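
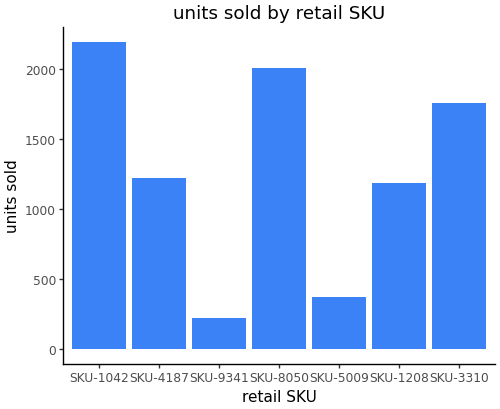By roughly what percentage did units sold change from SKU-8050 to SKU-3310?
≈ -10%

SKU-8050 ≈ 2000, SKU-3310 ≈ 1800; (1800 − 2000) / 2000 ≈ -10%.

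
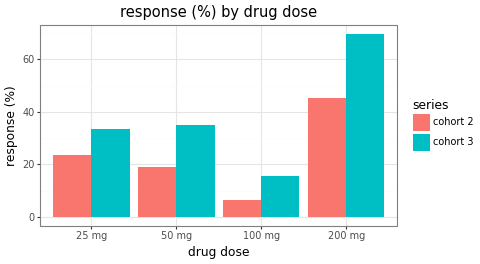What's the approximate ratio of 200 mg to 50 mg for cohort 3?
200 mg ≈ 70, 50 mg ≈ 40; 70/40 ≈ 1.75.

≈ 1.75×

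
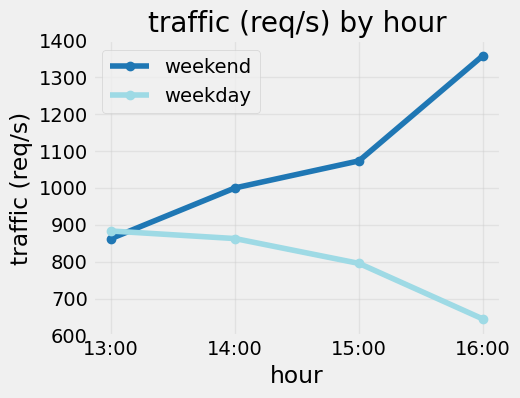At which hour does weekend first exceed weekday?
13:00: weekend ≈ 900 vs weekday ≈ 900 (not yet); 14:00: weekend ≈ 1000 vs weekday ≈ 900 (first crossover).

14:00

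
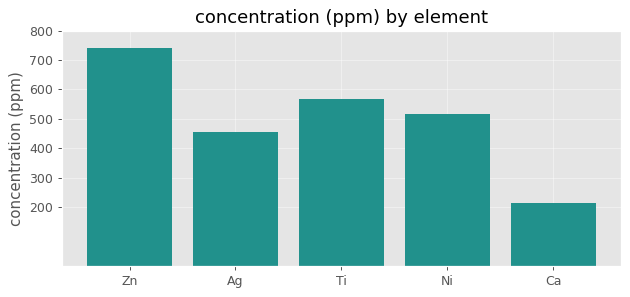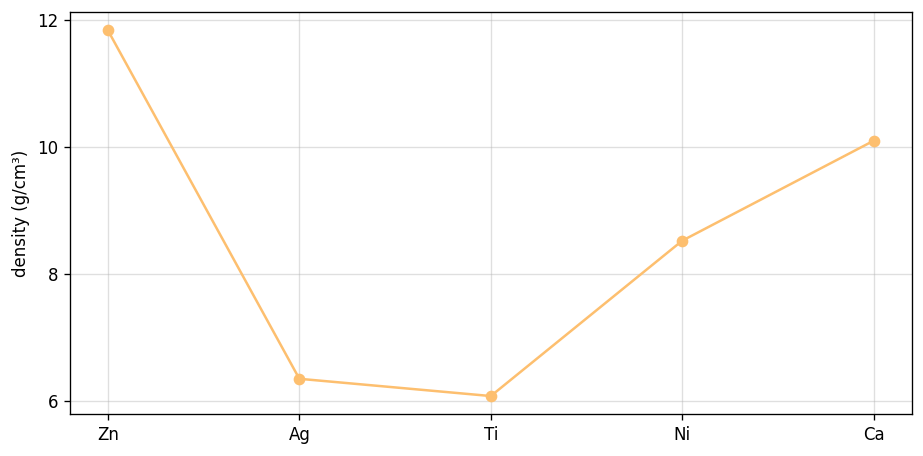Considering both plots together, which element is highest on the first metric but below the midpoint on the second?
Ti

Chart 2 median density (g/cm³) ≈ 8; below-median elements: Ag, Ti. Among those, Ti has the highest concentration (ppm) (≈ 600).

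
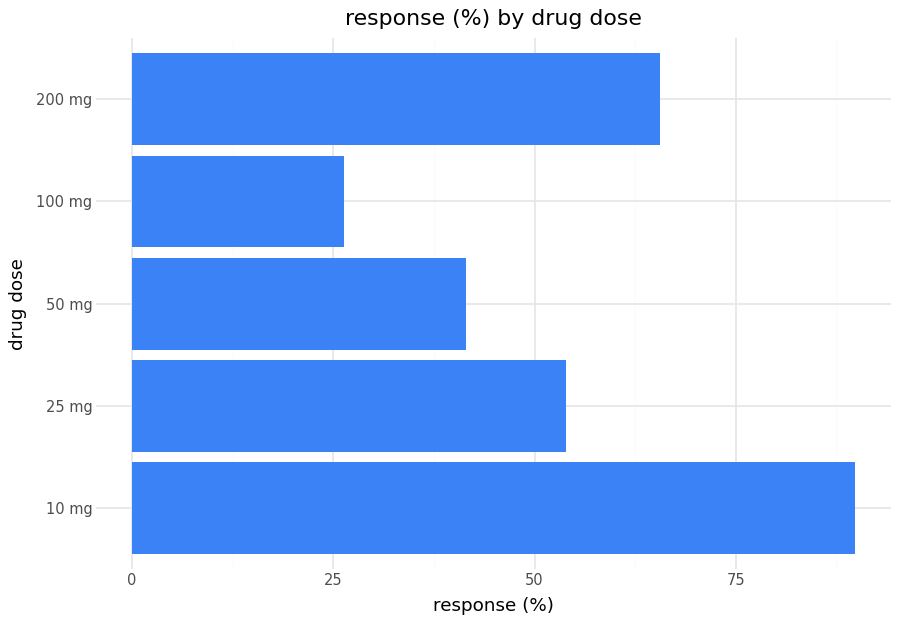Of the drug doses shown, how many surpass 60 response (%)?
2

Above 60: 10 mg, 200 mg.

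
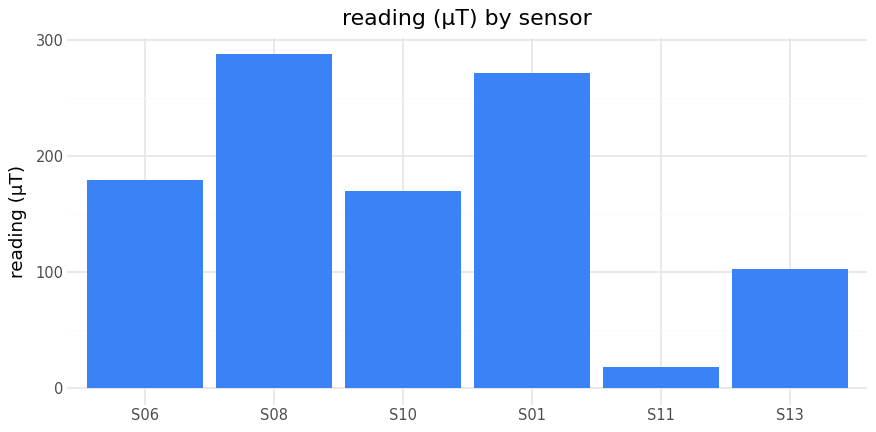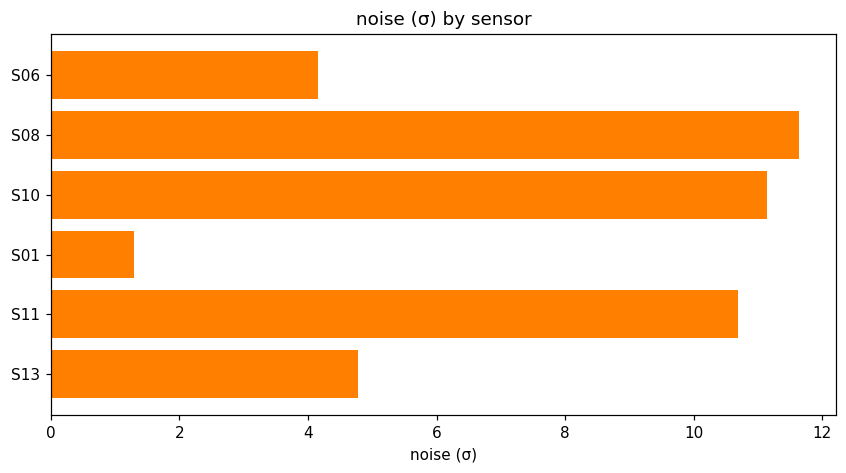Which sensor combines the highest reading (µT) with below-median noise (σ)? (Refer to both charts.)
Chart 2 median noise (σ) ≈ 8; below-median sensors: S06, S01, S13. Among those, S01 has the highest reading (µT) (≈ 250).

S01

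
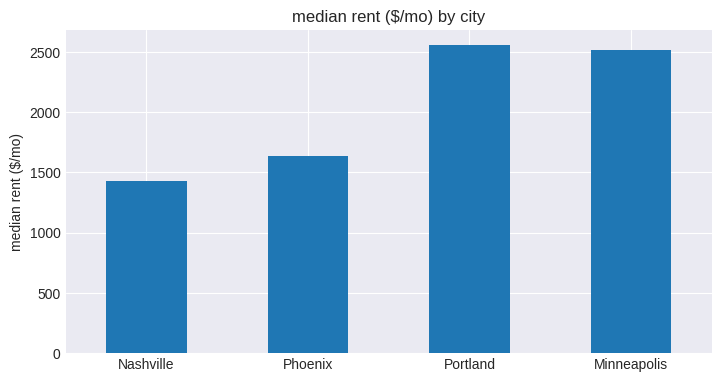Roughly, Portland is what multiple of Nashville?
Portland ≈ 2500, Nashville ≈ 1500; 2500/1500 ≈ 1.67.

≈ 1.67×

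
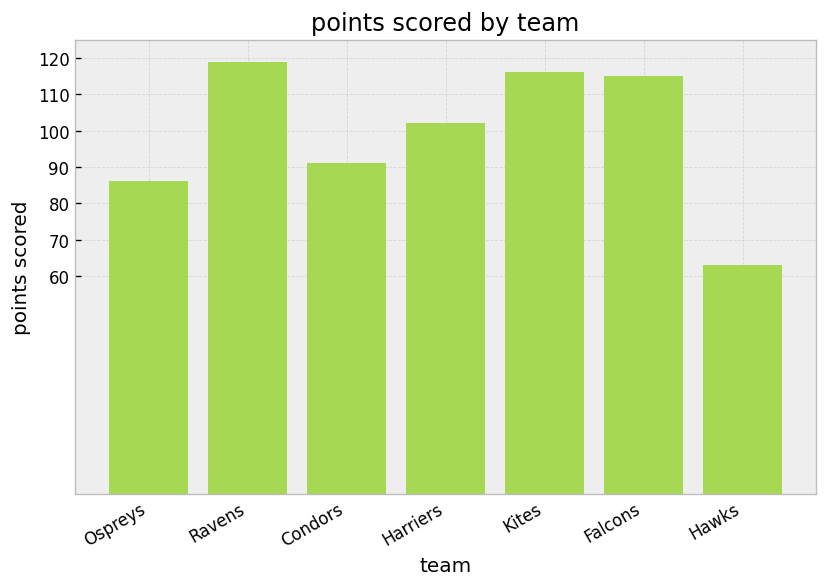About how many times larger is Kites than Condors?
≈ 1.33×

Kites ≈ 120, Condors ≈ 90; 120/90 ≈ 1.33.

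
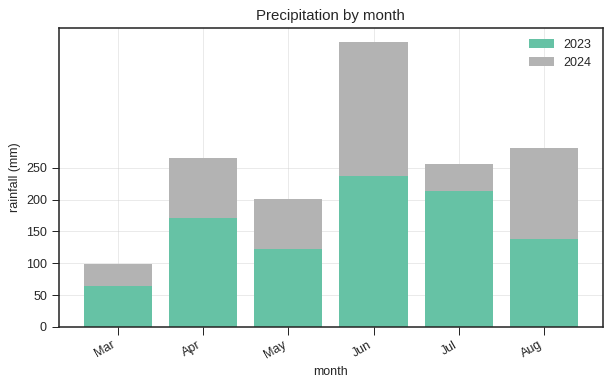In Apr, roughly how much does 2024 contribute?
2024 top ≈ 250, bottom ≈ 150; segment ≈ 100.

≈ 100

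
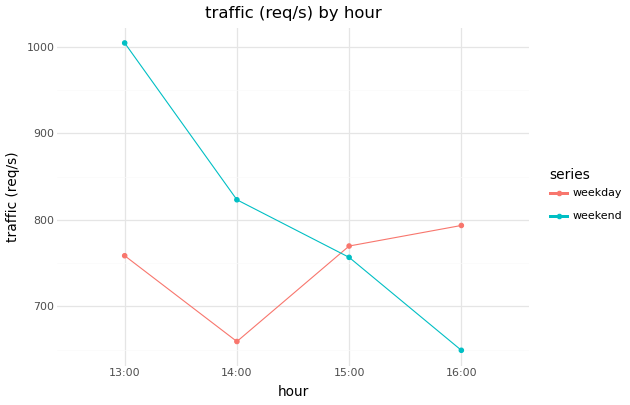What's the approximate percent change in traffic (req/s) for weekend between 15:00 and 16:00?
≈ -13.3%

15:00 ≈ 750, 16:00 ≈ 650; (650 − 750) / 750 ≈ -13.3%.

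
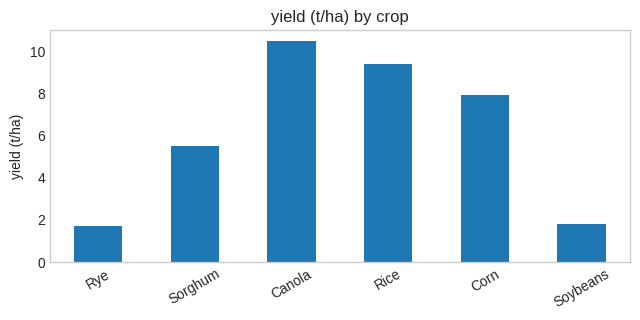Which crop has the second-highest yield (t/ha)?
Top 3: Canola ≈ 10, Rice ≈ 9, Corn ≈ 8.

Rice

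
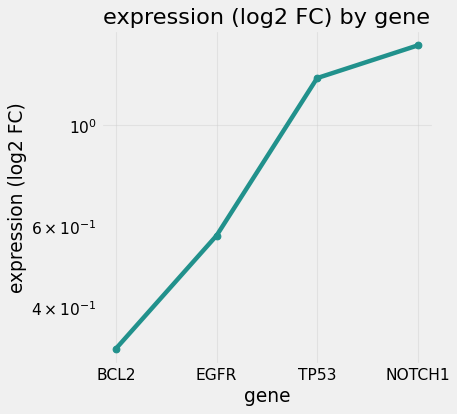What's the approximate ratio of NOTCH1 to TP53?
NOTCH1 ≈ 1.5, TP53 ≈ 1.3; 1.5/1.3 ≈ 1.15.

≈ 1.15×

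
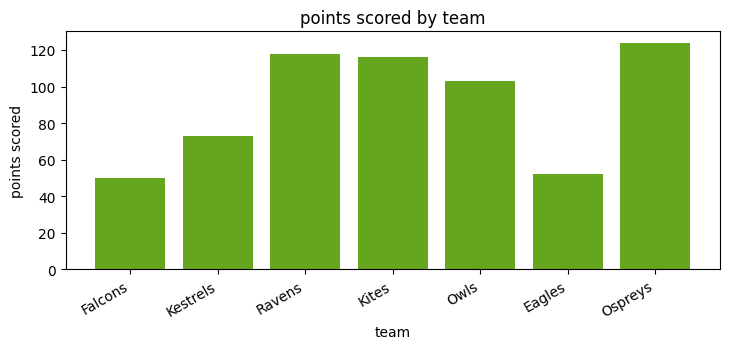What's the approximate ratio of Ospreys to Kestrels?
≈ 1.5×

Ospreys ≈ 120, Kestrels ≈ 80; 120/80 ≈ 1.5.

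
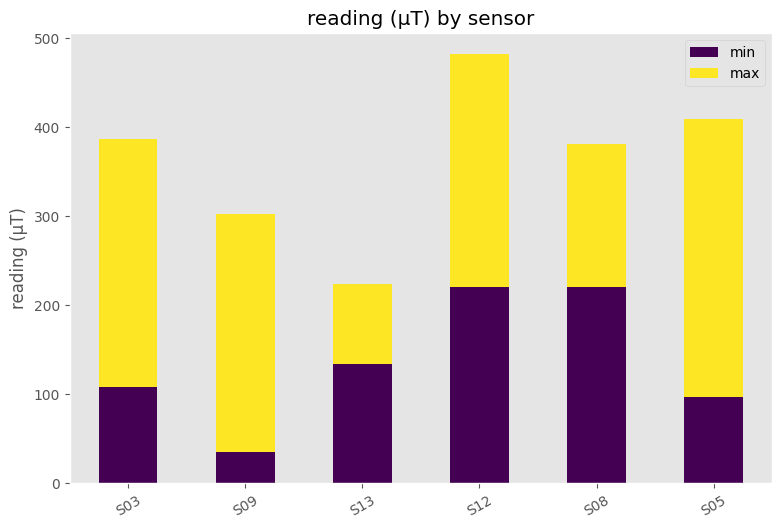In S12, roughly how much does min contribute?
≈ 200

min top ≈ 200, bottom ≈ 0; segment ≈ 200.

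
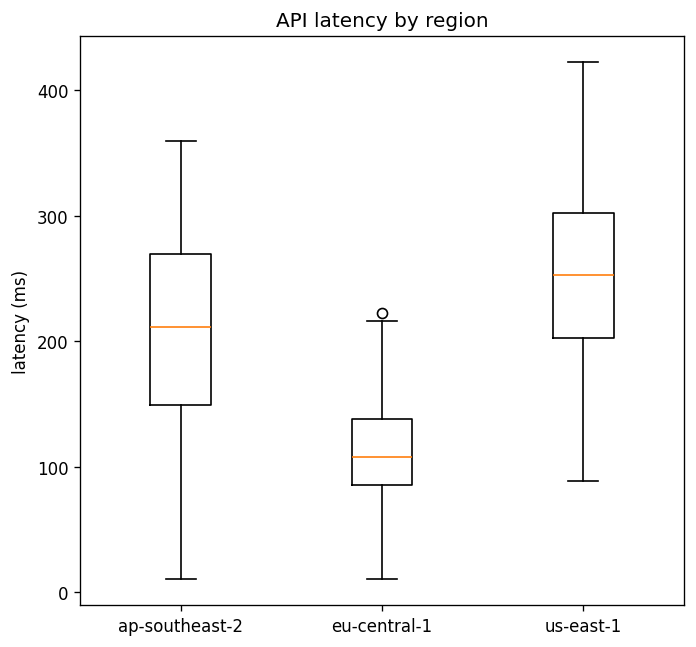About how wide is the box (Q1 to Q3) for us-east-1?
Q3 ≈ 300, Q1 ≈ 200; IQR ≈ 100.

≈ 100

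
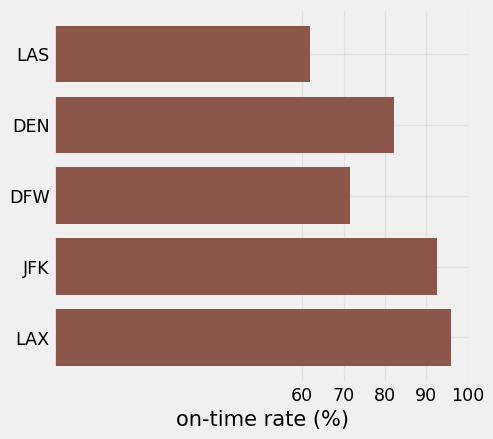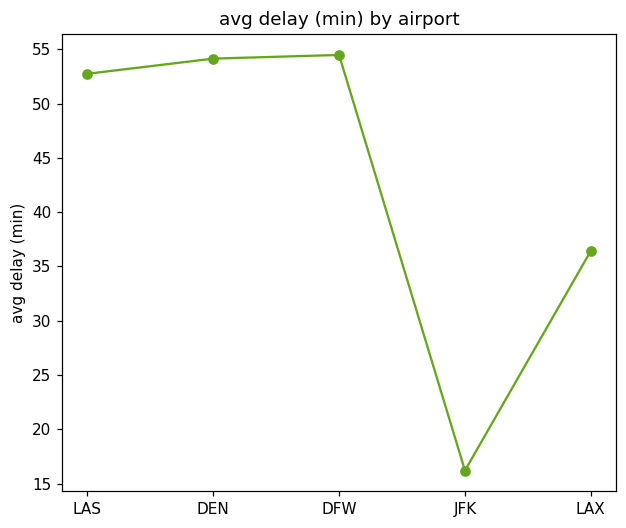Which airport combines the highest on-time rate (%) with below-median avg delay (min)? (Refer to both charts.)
LAX

Chart 2 median avg delay (min) ≈ 55; below-median airports: JFK, LAX. Among those, LAX has the highest on-time rate (%) (≈ 100).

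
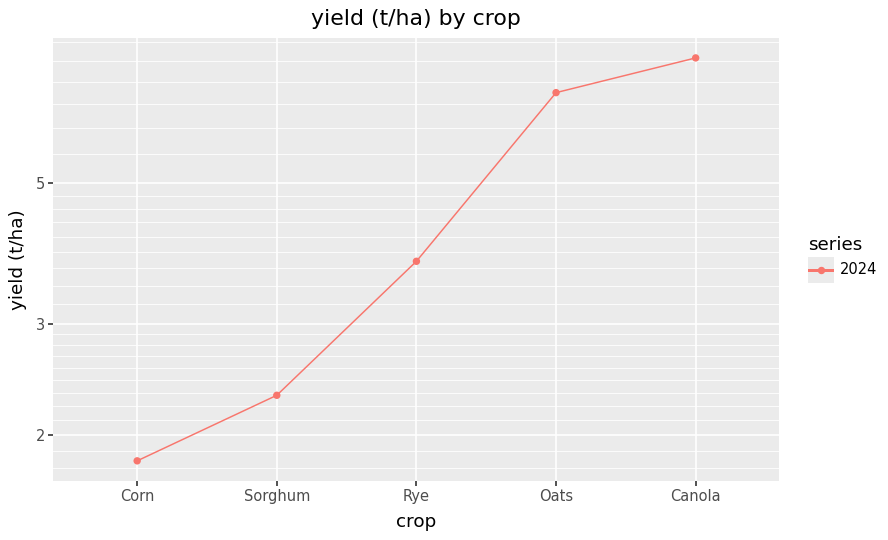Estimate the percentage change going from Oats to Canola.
Oats ≈ 7, Canola ≈ 8; (8 − 7) / 7 ≈ +14.3%.

≈ +14.3%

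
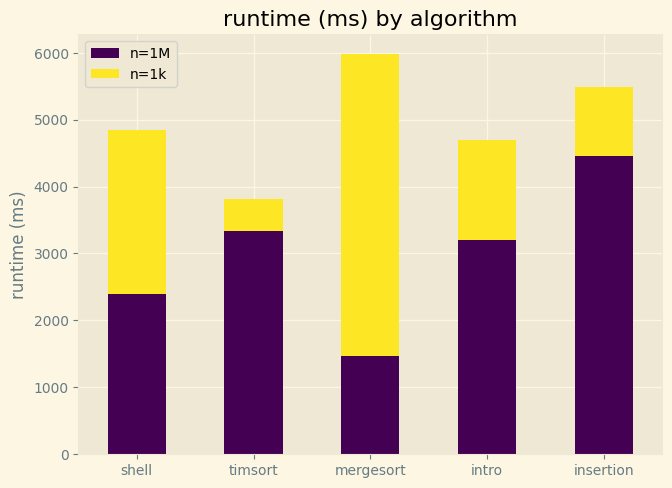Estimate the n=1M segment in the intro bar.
n=1M top ≈ 3000, bottom ≈ 0; segment ≈ 3000.

≈ 3000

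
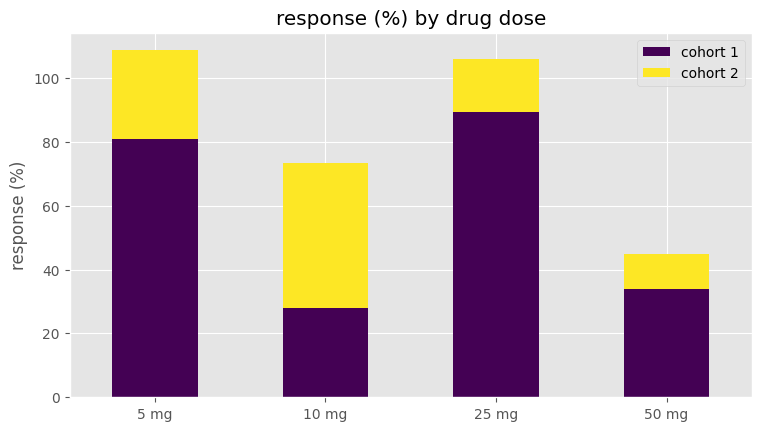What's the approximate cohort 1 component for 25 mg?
cohort 1 top ≈ 90, bottom ≈ 0; segment ≈ 90.

≈ 90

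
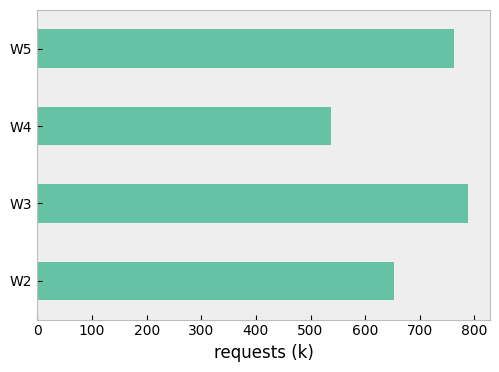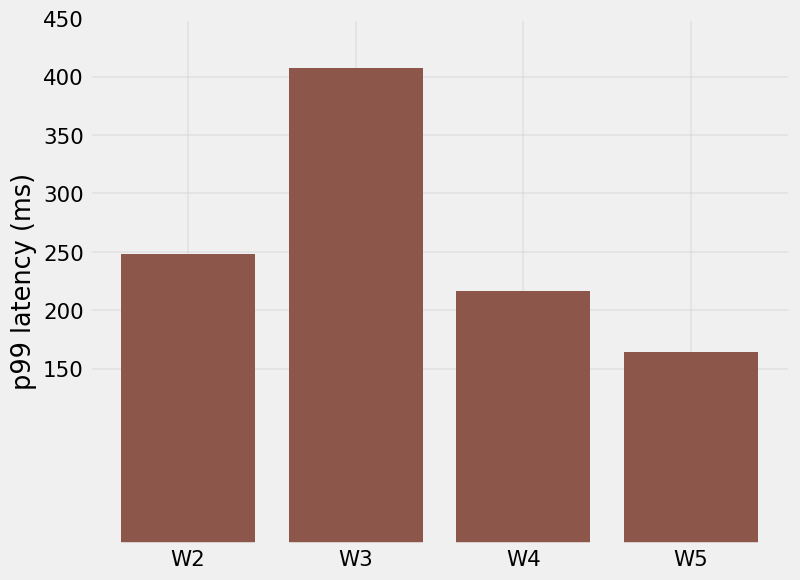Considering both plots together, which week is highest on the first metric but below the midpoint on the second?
Chart 2 median p99 latency (ms) ≈ 250; below-median weeks: W4, W5. Among those, W5 has the highest requests (k) (≈ 800).

W5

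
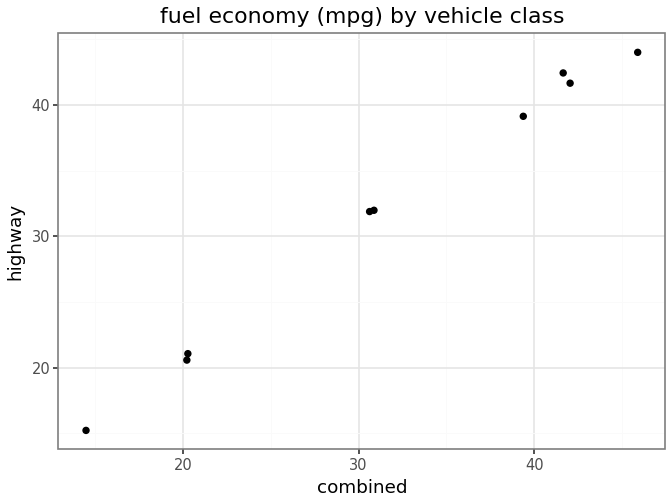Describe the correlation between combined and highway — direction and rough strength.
Points are positively correlated; strong (|r| ≈ 1.0).

positive, strong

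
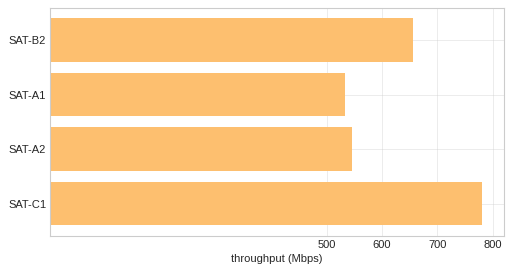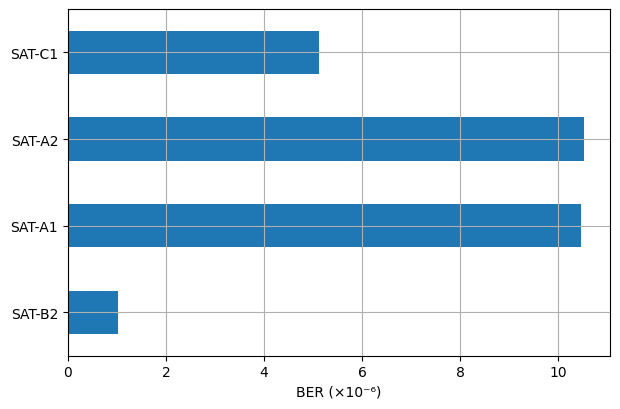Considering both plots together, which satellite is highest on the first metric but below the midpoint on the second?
SAT-C1

Chart 2 median BER (×10⁻⁶) ≈ 8; below-median satellites: SAT-B2, SAT-C1. Among those, SAT-C1 has the highest throughput (Mbps) (≈ 800).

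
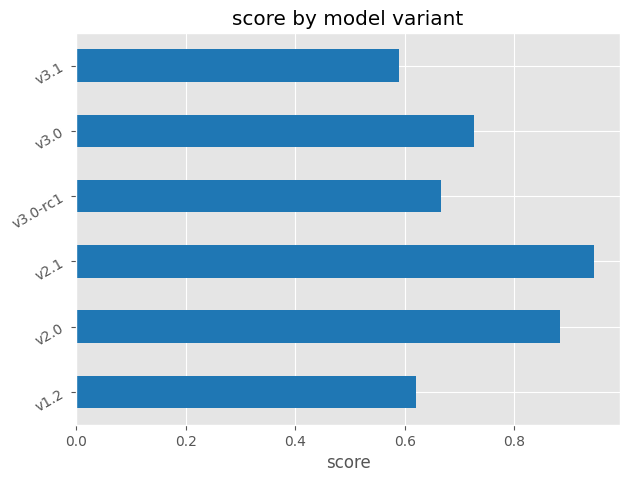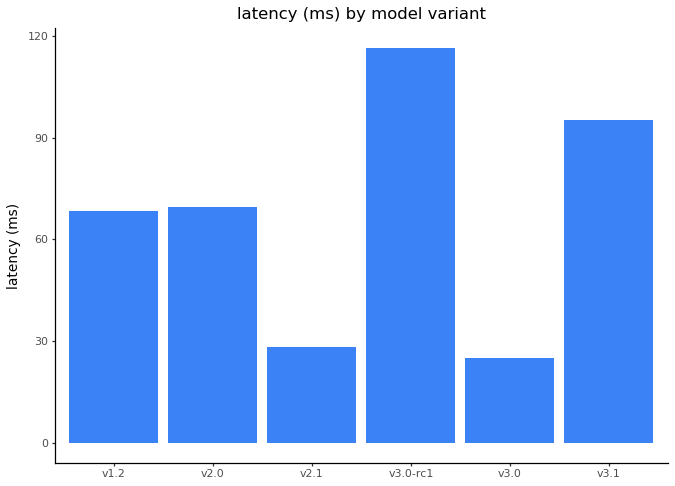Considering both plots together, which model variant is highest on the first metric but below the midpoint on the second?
v2.1

Chart 2 median latency (ms) ≈ 60; below-median model variants: v1.2, v2.1, v3.0. Among those, v2.1 has the highest score (≈ 0.9).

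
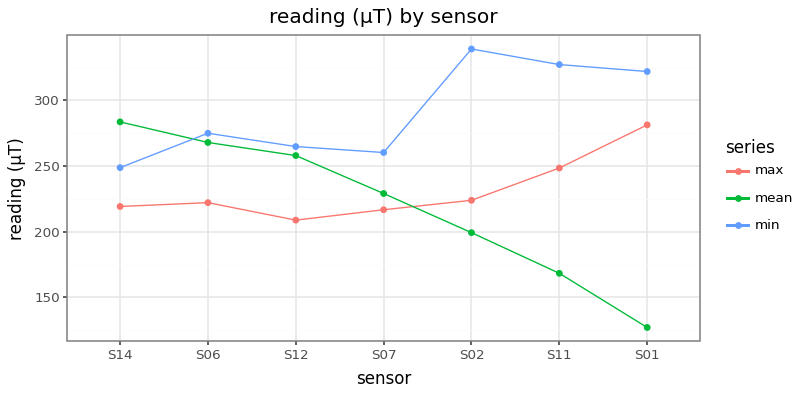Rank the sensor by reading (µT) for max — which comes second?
Top 3 for max: S01 ≈ 280, S11 ≈ 240, S02 ≈ 220.

S11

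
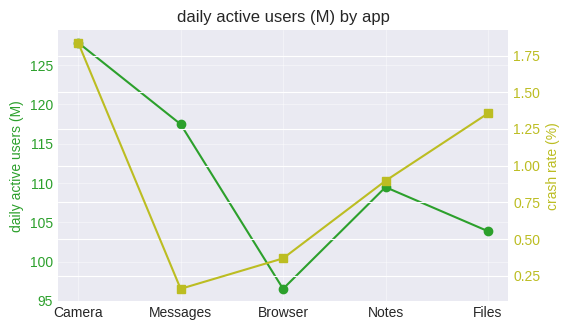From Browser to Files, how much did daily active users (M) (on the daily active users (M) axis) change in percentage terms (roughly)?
Browser ≈ 95, Files ≈ 105; (105 − 95) / 95 ≈ +10.5%.

≈ +10.5%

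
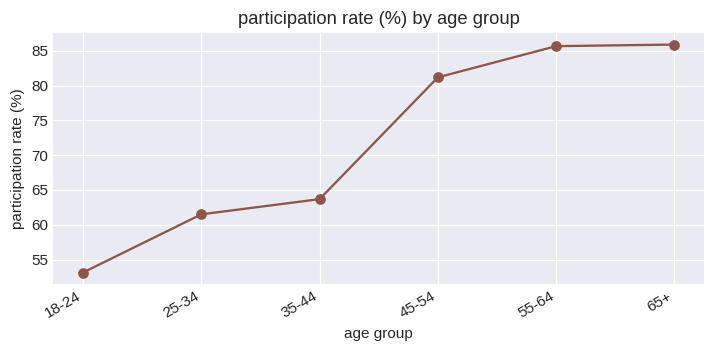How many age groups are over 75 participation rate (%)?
Above 75: 45-54, 55-64, 65+.

3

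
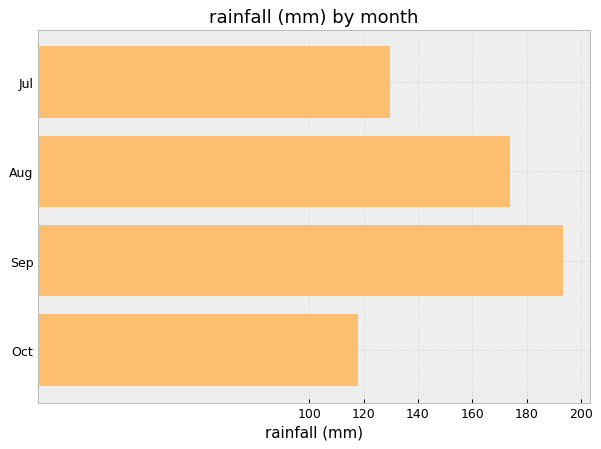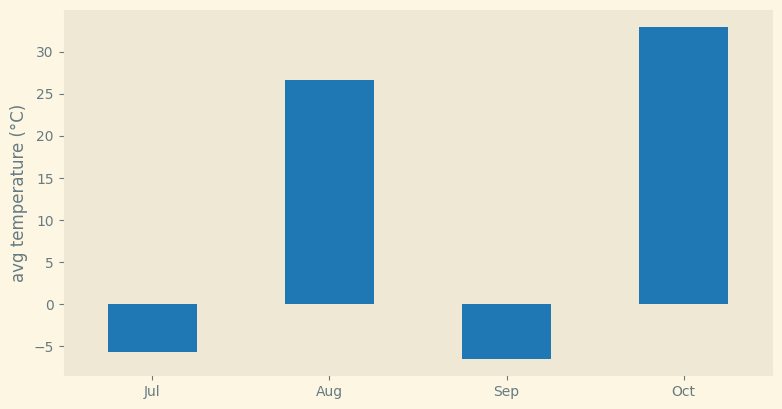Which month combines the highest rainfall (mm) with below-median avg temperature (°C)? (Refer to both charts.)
Chart 2 median avg temperature (°C) ≈ 10; below-median months: Jul, Sep. Among those, Sep has the highest rainfall (mm) (≈ 200).

Sep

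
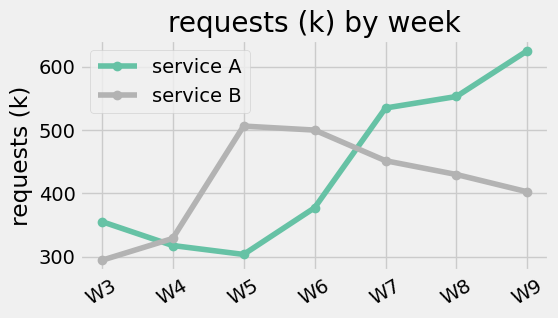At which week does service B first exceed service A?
W4

W3: service B ≈ 300 vs service A ≈ 350 (not yet); W4: service B ≈ 350 vs service A ≈ 300 (first crossover).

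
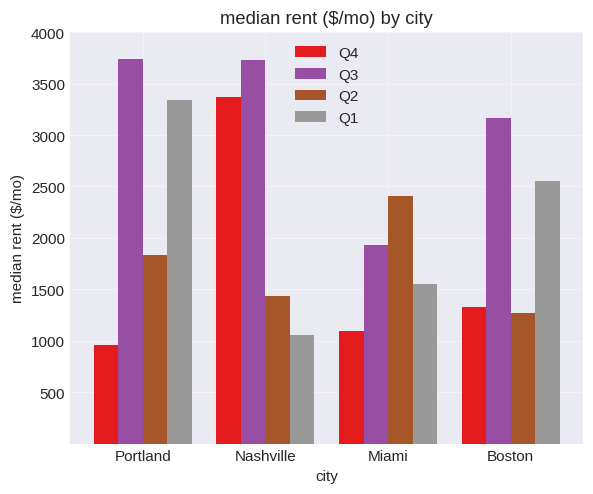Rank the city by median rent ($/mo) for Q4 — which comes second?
Top 3 for Q4: Nashville ≈ 3500, Boston ≈ 1500, Miami ≈ 1000.

Boston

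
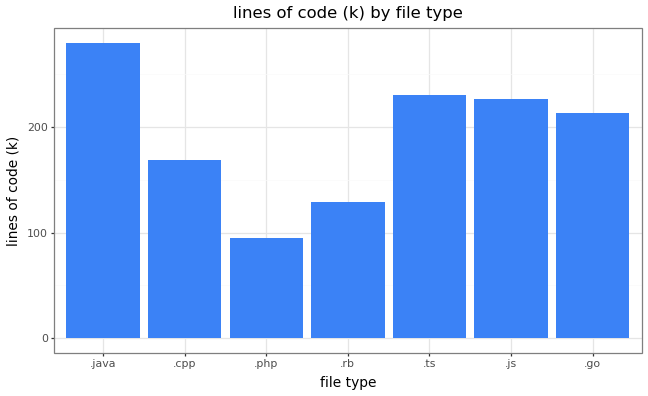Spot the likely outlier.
.php

.php ≈ 100; the rest sit between ≈ 125 and ≈ 275.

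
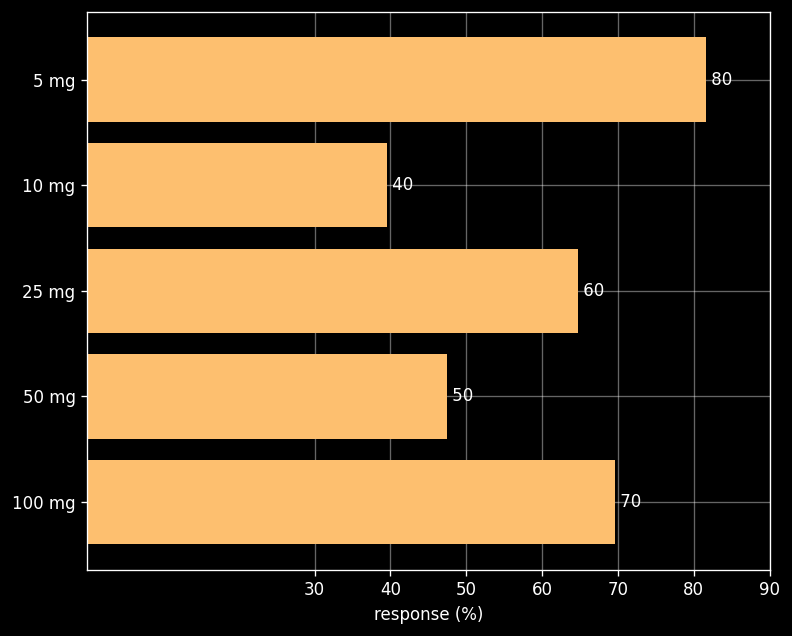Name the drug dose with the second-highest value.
Top 3: 5 mg ≈ 80, 100 mg ≈ 70, 25 mg ≈ 60.

100 mg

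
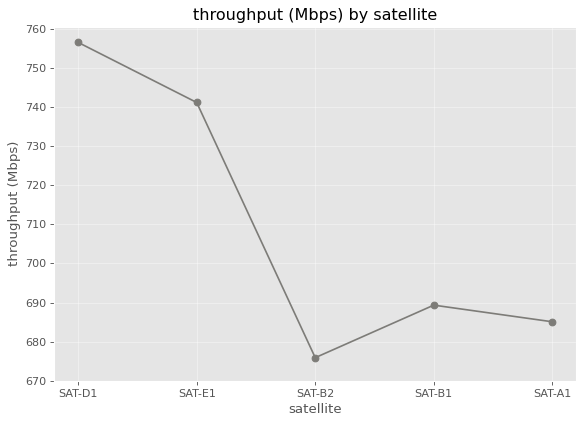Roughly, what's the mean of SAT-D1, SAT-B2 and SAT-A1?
≈ 710

(760 + 680 + 690) / 3 ≈ 710.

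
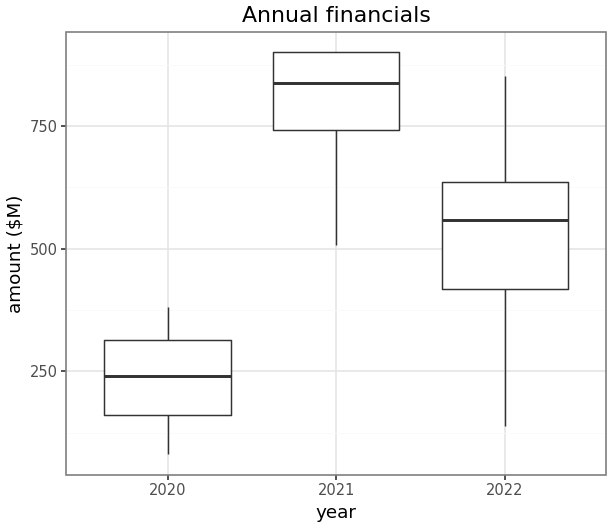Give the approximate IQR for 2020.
≈ 150

Q3 ≈ 300, Q1 ≈ 150; IQR ≈ 150.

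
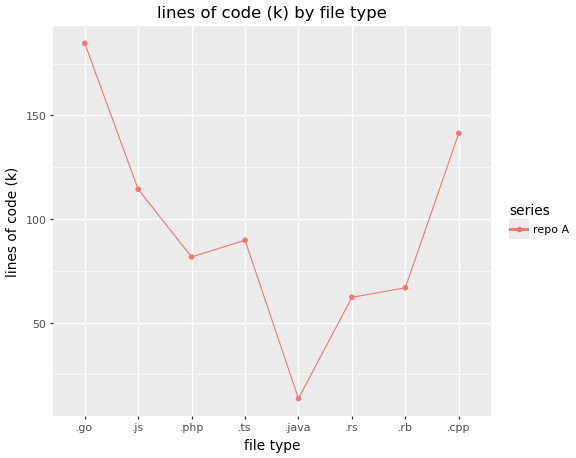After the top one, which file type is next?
Top 3: .go ≈ 180, .cpp ≈ 140, .js ≈ 120.

.cpp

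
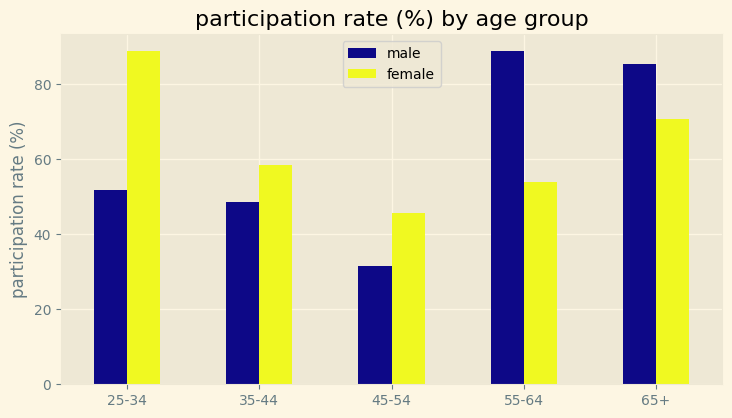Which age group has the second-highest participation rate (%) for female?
Top 3 for female: 25-34 ≈ 90, 65+ ≈ 70, 35-44 ≈ 60.

65+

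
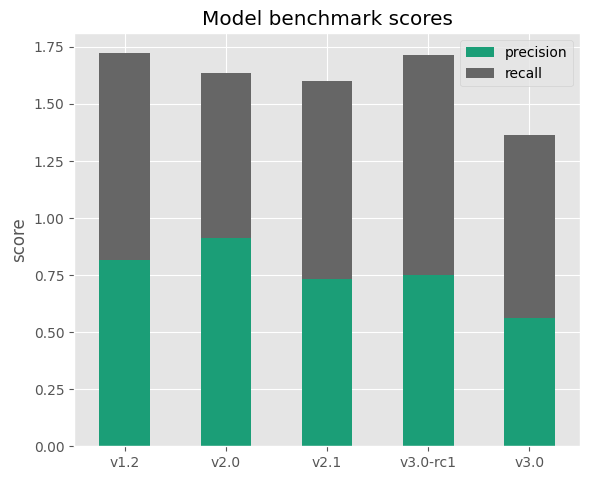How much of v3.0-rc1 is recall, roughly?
recall top ≈ 1.8, bottom ≈ 0.8; segment ≈ 1.0.

≈ 1.0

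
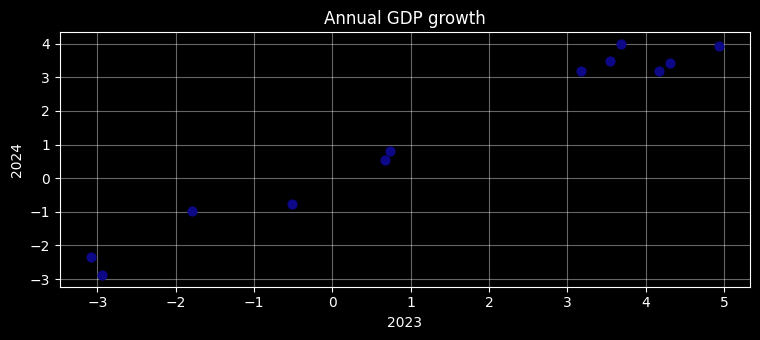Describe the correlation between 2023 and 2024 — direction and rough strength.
positive, strong

Points are positively correlated; strong (|r| ≈ 1.0).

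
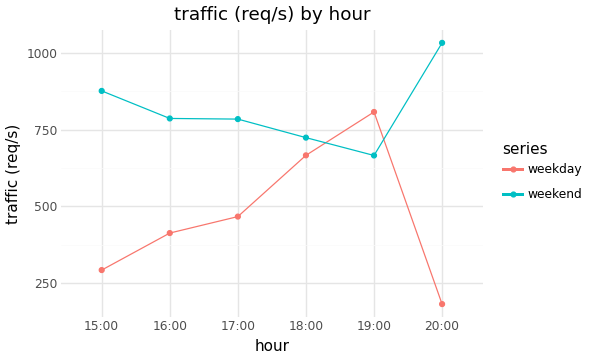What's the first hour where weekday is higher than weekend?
19:00

18:00: weekday ≈ 700 vs weekend ≈ 700 (not yet); 19:00: weekday ≈ 800 vs weekend ≈ 700 (first crossover).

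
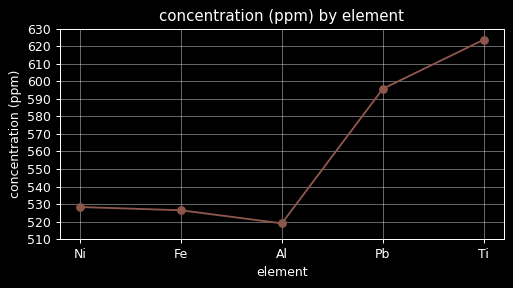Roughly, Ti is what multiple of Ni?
≈ 1.17×

Ti ≈ 620, Ni ≈ 530; 620/530 ≈ 1.17.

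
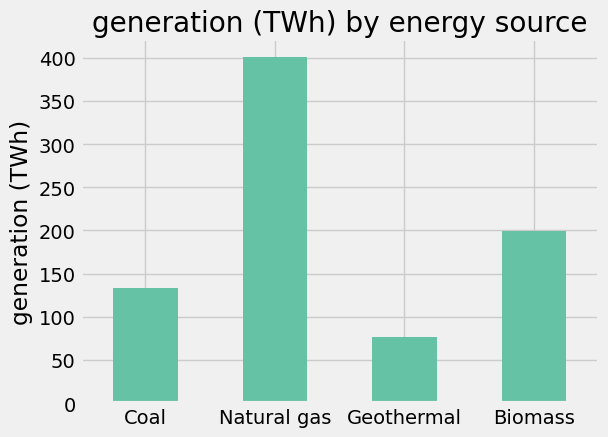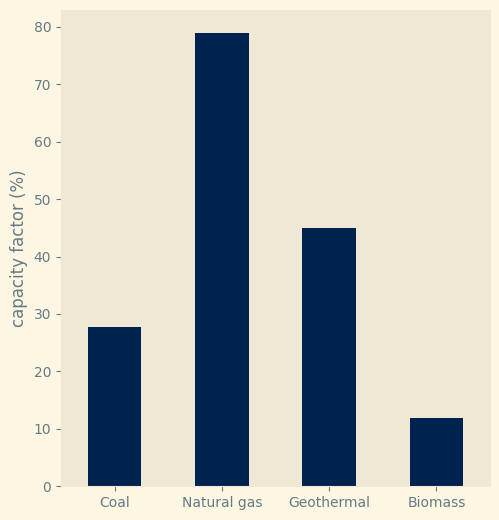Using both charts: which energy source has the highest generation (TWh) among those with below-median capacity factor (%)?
Chart 2 median capacity factor (%) ≈ 40; below-median energy sources: Coal, Biomass. Among those, Biomass has the highest generation (TWh) (≈ 200).

Biomass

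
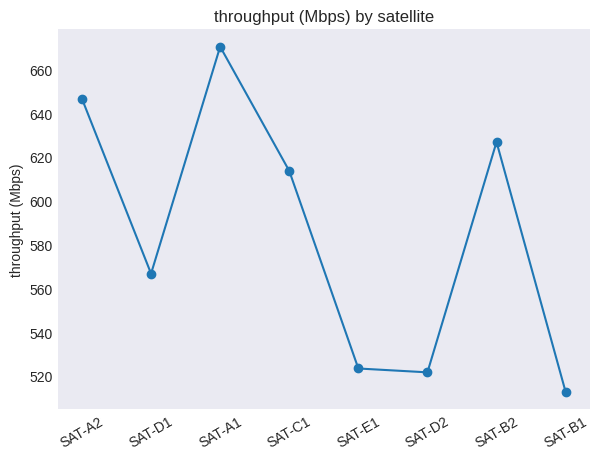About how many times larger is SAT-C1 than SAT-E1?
≈ 1.19×

SAT-C1 ≈ 620, SAT-E1 ≈ 520; 620/520 ≈ 1.19.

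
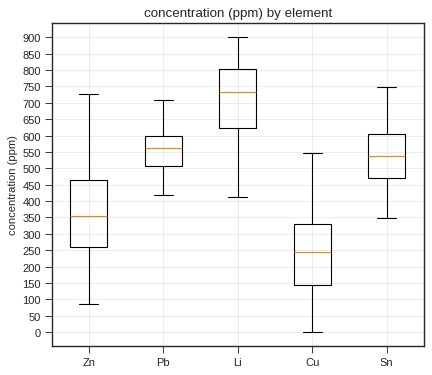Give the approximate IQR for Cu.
Q3 ≈ 350, Q1 ≈ 150; IQR ≈ 200.

≈ 200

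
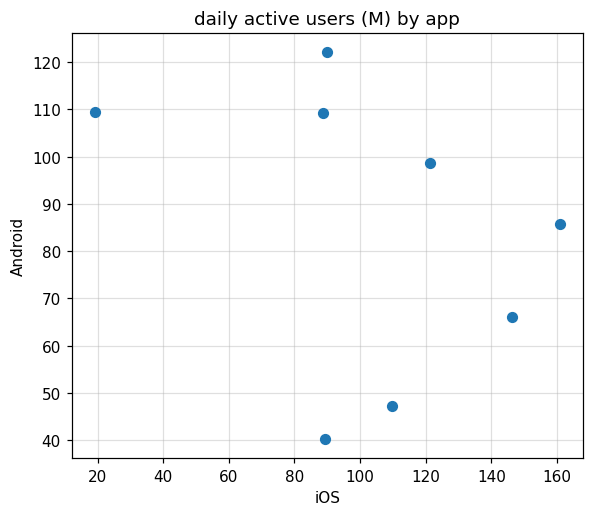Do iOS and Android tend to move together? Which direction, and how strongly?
negative, weak

Points are negatively correlated; weak (|r| ≈ 0.3).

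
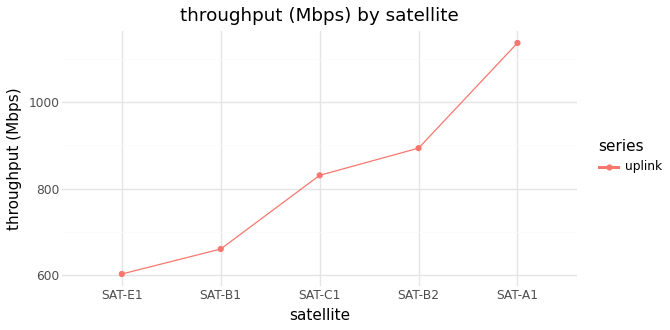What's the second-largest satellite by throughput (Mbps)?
SAT-B2

Top 3: SAT-A1 ≈ 1150, SAT-B2 ≈ 900, SAT-C1 ≈ 850.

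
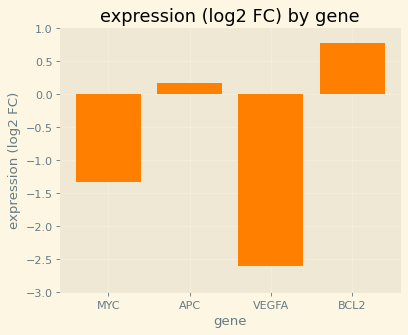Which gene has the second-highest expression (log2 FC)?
Top 3: BCL2 ≈ 1.0, APC ≈ 0.0, MYC ≈ -1.5.

APC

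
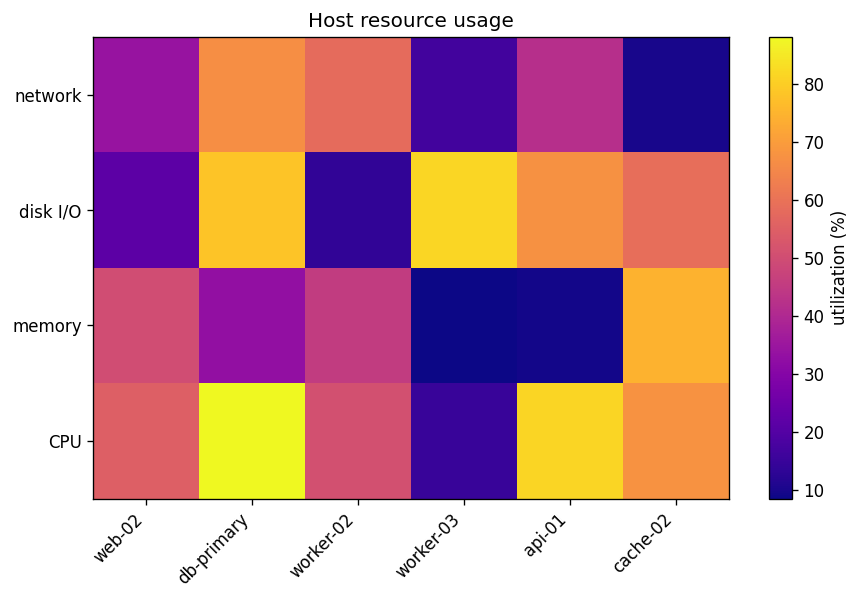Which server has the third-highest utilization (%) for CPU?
Top 4 for CPU: db-primary ≈ 90, api-01 ≈ 80, cache-02 ≈ 70, web-02 ≈ 60.

cache-02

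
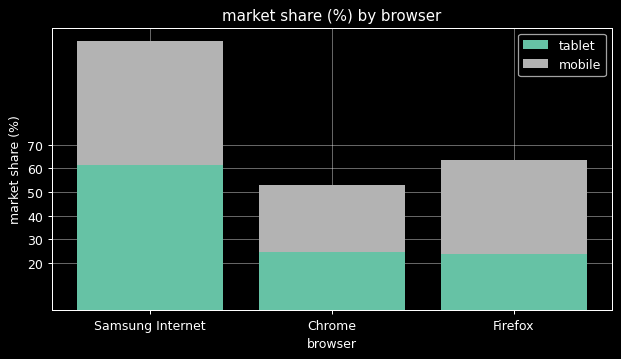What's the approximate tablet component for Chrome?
tablet top ≈ 20, bottom ≈ 0; segment ≈ 20.

≈ 20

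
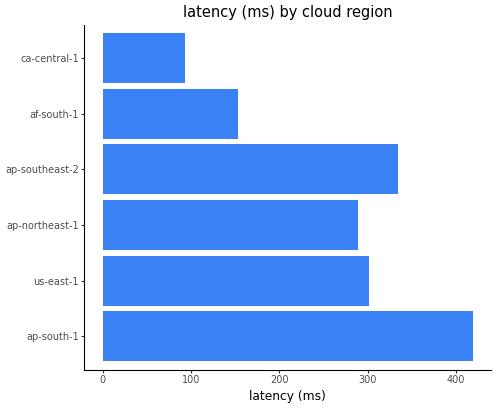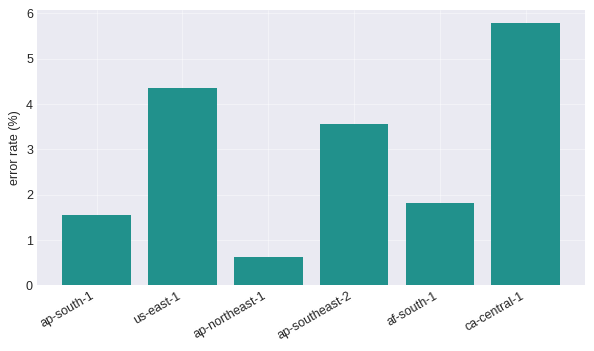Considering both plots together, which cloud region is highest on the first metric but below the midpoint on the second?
ap-south-1

Chart 2 median error rate (%) ≈ 3; below-median cloud regions: ap-south-1, ap-northeast-1, af-south-1. Among those, ap-south-1 has the highest latency (ms) (≈ 400).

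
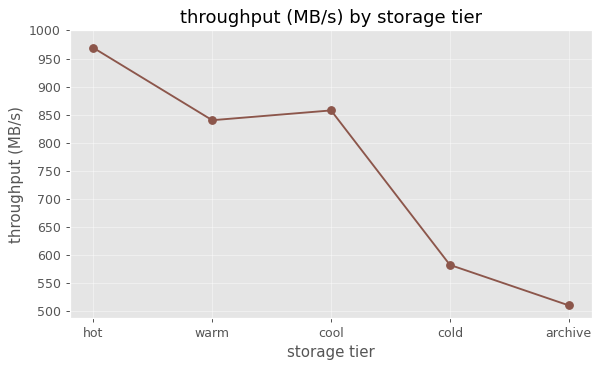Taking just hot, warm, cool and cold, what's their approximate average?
≈ 812

(950 + 850 + 850 + 600) / 4 ≈ 812.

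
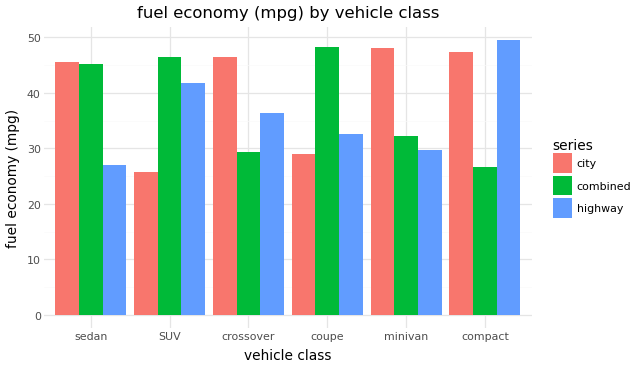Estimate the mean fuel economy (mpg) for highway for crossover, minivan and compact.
(35 + 30 + 50) / 3 ≈ 38.

≈ 38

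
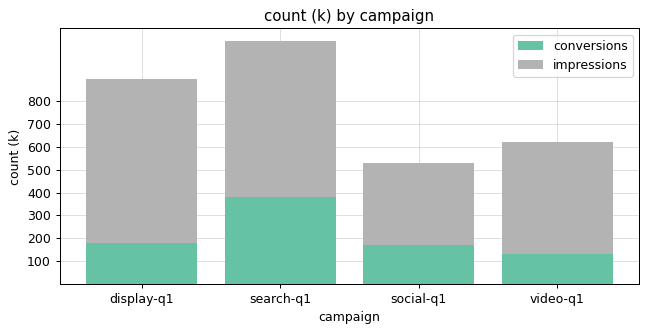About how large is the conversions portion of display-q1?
conversions top ≈ 200, bottom ≈ 0; segment ≈ 200.

≈ 200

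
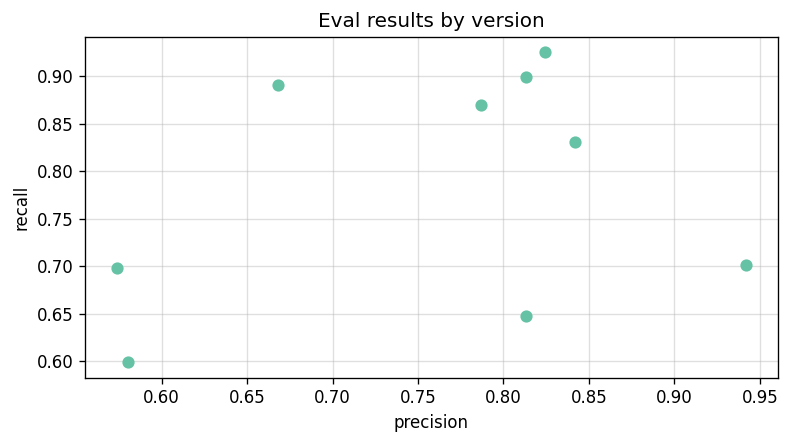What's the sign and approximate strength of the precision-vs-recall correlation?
positive, weak

Points are positively correlated; weak (|r| ≈ 0.3).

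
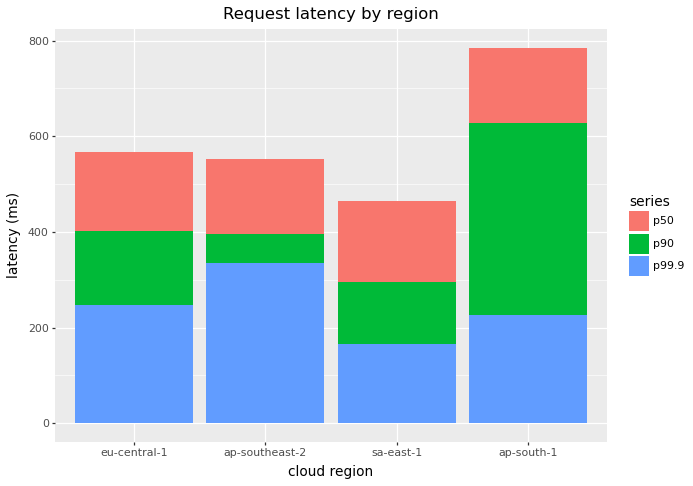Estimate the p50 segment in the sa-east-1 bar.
p50 top ≈ 500, bottom ≈ 300; segment ≈ 200.

≈ 200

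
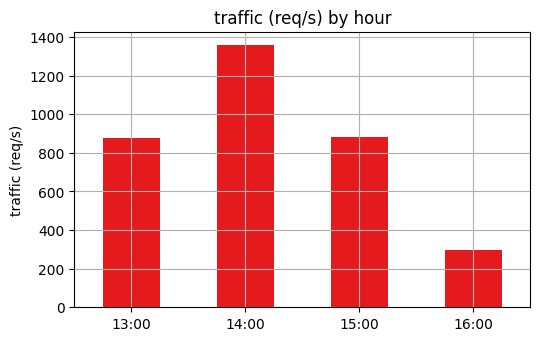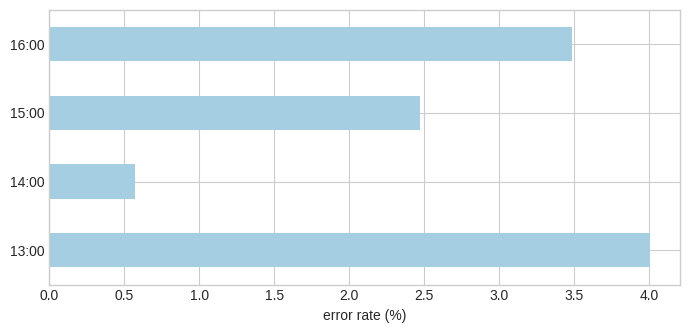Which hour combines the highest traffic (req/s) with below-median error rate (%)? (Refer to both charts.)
Chart 2 median error rate (%) ≈ 3; below-median hours: 14:00, 15:00. Among those, 14:00 has the highest traffic (req/s) (≈ 1400).

14:00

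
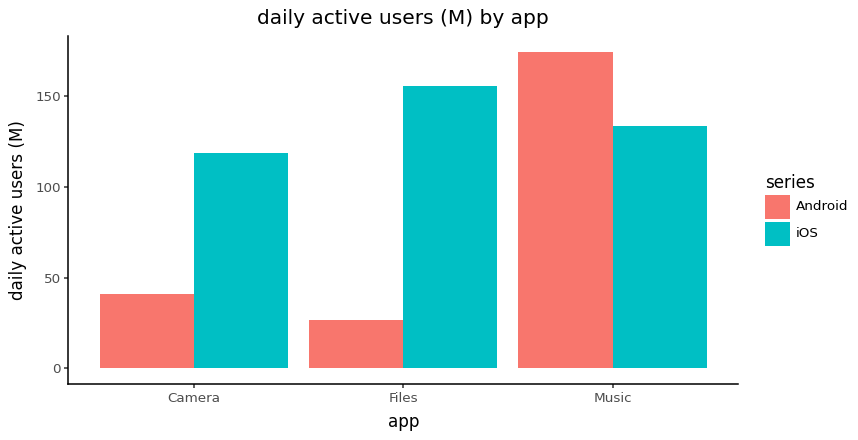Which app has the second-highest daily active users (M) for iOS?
Music

Top 3 for iOS: Files ≈ 160, Music ≈ 140, Camera ≈ 120.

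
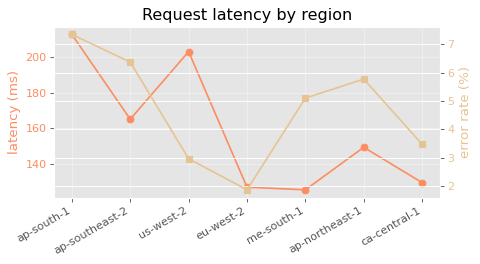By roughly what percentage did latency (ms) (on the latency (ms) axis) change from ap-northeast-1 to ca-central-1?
≈ -13.3%

ap-northeast-1 ≈ 150, ca-central-1 ≈ 130; (130 − 150) / 150 ≈ -13.3%.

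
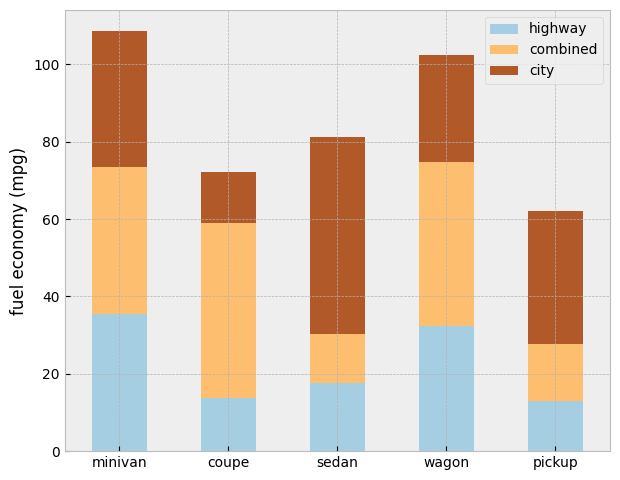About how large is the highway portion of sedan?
highway top ≈ 20, bottom ≈ 0; segment ≈ 20.

≈ 20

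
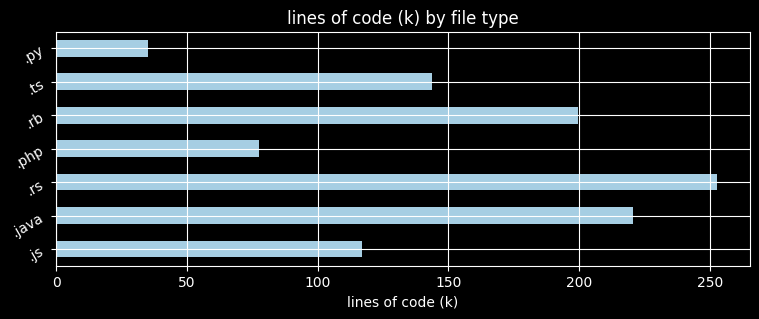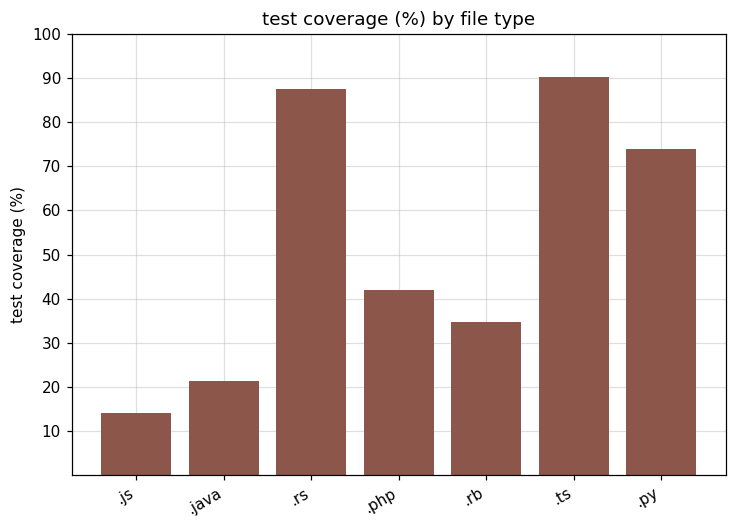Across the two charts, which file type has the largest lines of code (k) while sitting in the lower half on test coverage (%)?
.java

Chart 2 median test coverage (%) ≈ 40; below-median file types: .js, .java, .rb. Among those, .java has the highest lines of code (k) (≈ 225).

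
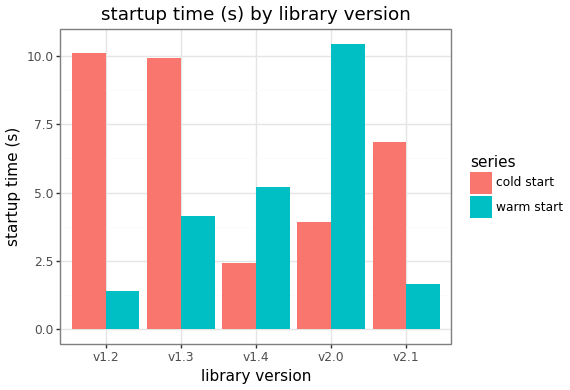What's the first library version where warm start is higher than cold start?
v1.3: warm start ≈ 4 vs cold start ≈ 10 (not yet); v1.4: warm start ≈ 5 vs cold start ≈ 2 (first crossover).

v1.4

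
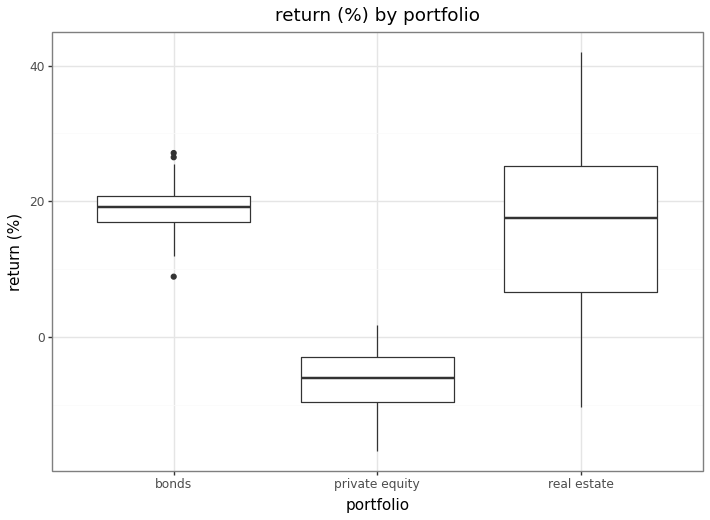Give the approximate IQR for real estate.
Q3 ≈ 25, Q1 ≈ 5; IQR ≈ 20.

≈ 20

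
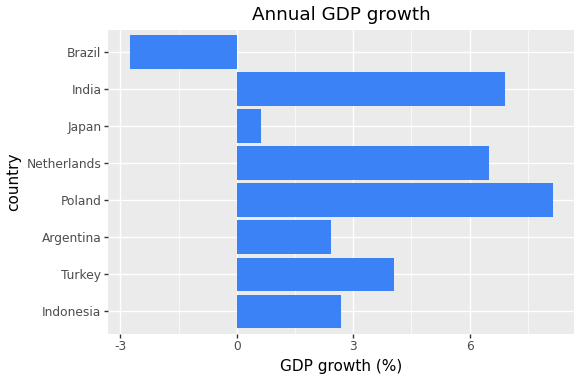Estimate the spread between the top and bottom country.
≈ 11

Max Poland ≈ 8, min Brazil ≈ -3; range ≈ 11.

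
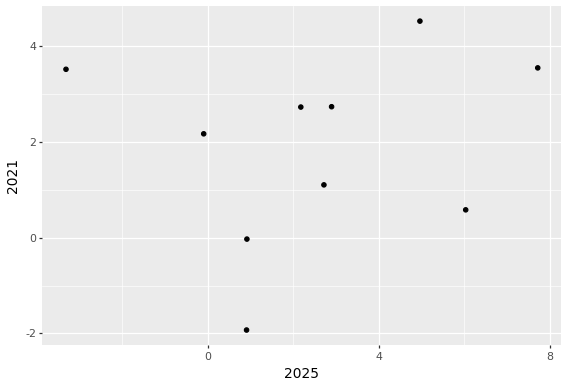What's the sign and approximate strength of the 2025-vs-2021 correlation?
no clear correlation

Points are roughly uncorrelated; weak (|r| ≈ 0.2).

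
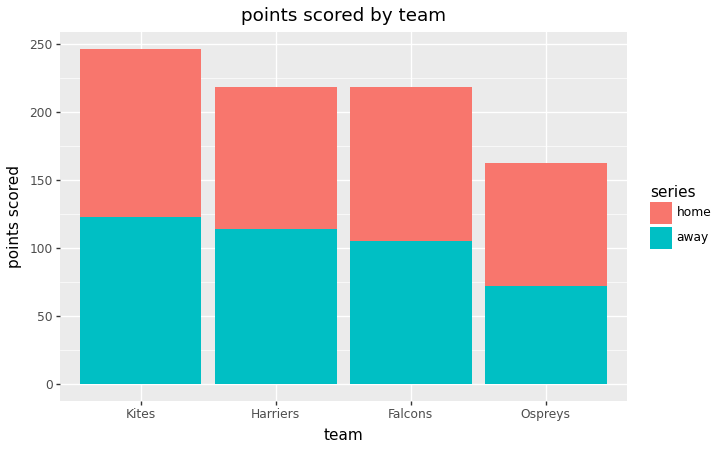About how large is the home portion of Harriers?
≈ 100

home top ≈ 225, bottom ≈ 125; segment ≈ 100.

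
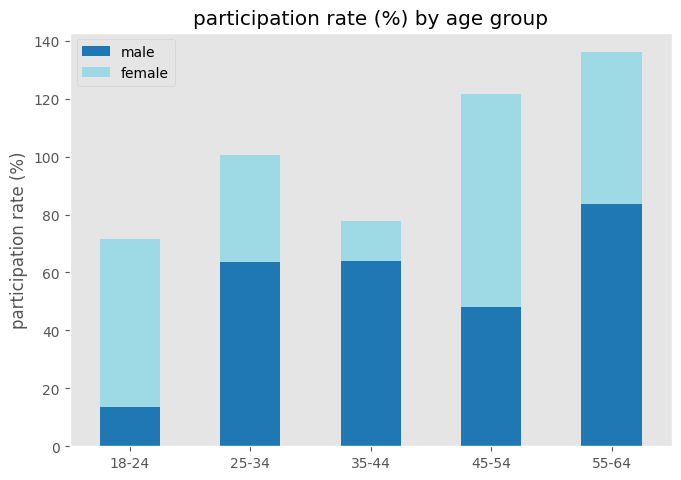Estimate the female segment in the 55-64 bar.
female top ≈ 140, bottom ≈ 80; segment ≈ 60.

≈ 60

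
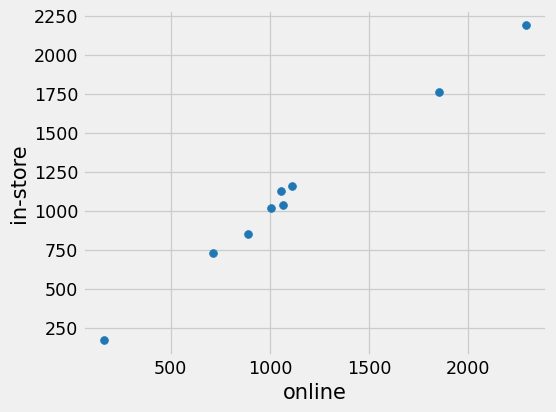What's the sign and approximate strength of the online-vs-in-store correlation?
Points are positively correlated; strong (|r| ≈ 1.0).

positive, strong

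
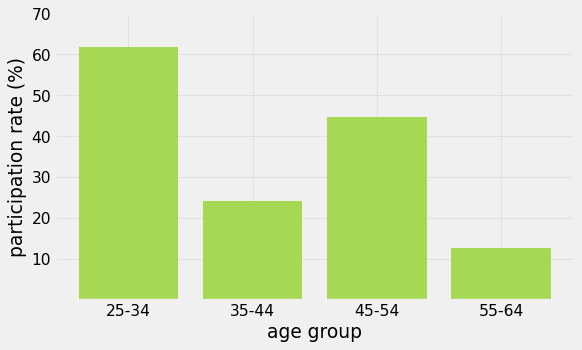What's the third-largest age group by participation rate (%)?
Top 4: 25-34 ≈ 60, 45-54 ≈ 40, 35-44 ≈ 20, 55-64 ≈ 10.

35-44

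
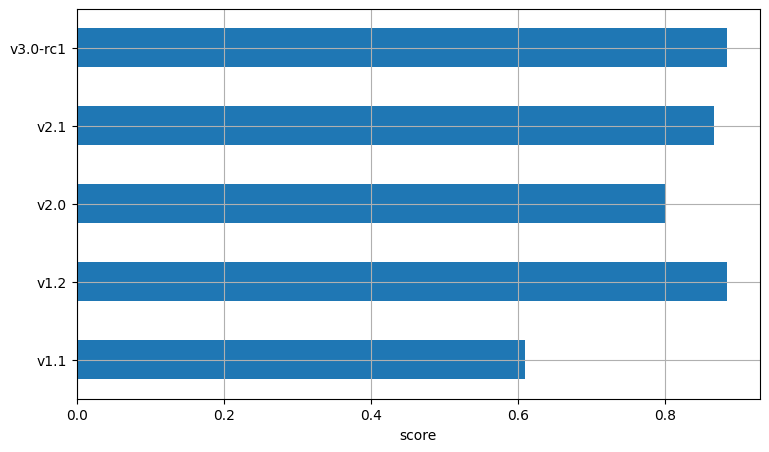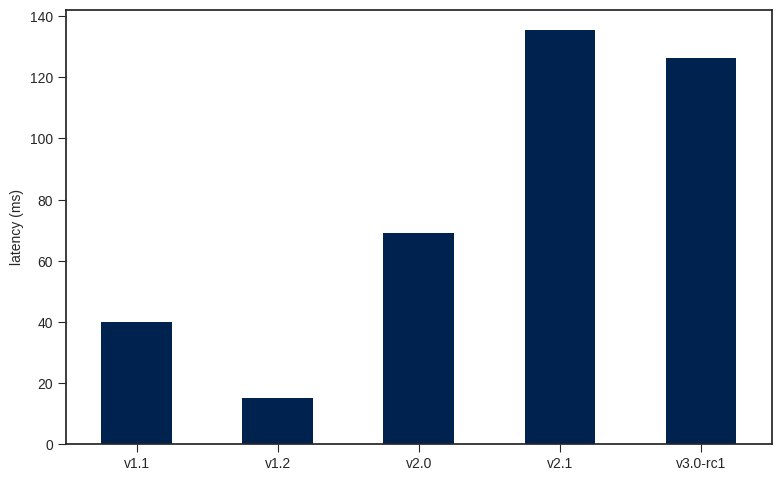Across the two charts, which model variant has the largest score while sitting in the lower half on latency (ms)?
Chart 2 median latency (ms) ≈ 60; below-median model variants: v1.1, v1.2. Among those, v1.2 has the highest score (≈ 0.9).

v1.2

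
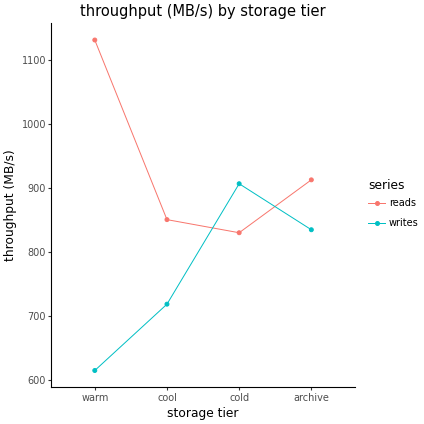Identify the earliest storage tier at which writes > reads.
cold

cool: writes ≈ 700 vs reads ≈ 850 (not yet); cold: writes ≈ 900 vs reads ≈ 850 (first crossover).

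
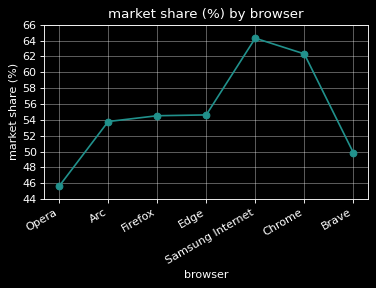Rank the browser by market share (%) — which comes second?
Chrome

Top 3: Samsung Internet ≈ 64, Chrome ≈ 62, Edge ≈ 54.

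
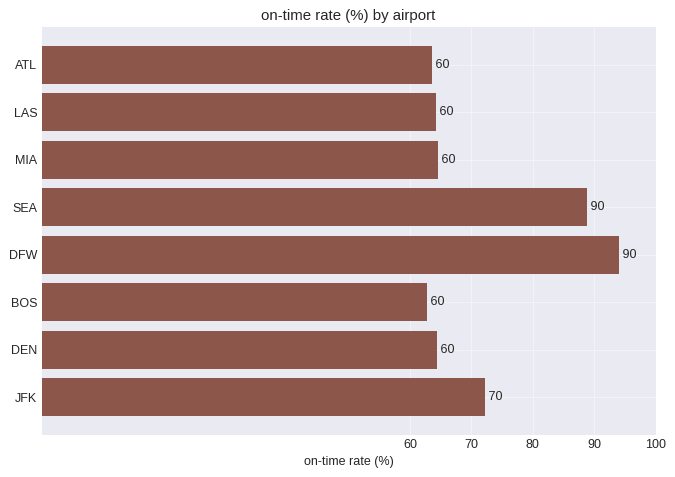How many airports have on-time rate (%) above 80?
2

Above 80: SEA, DFW.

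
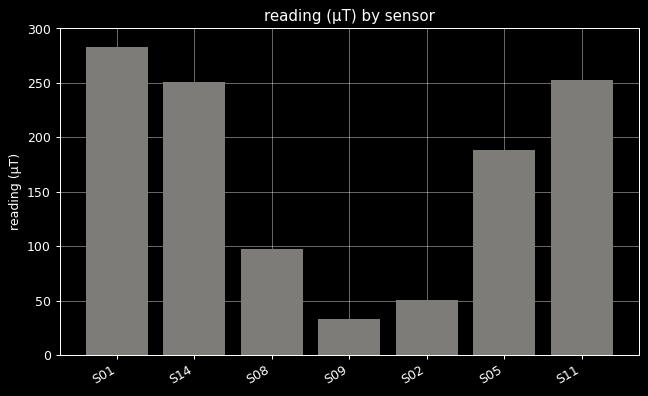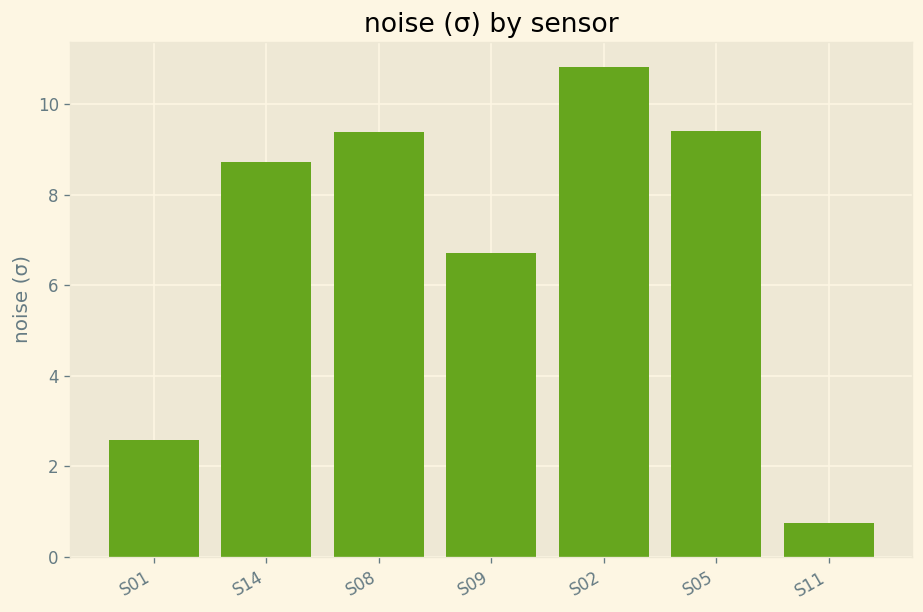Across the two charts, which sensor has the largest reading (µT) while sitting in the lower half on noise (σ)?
S01

Chart 2 median noise (σ) ≈ 9; below-median sensors: S01, S09, S11. Among those, S01 has the highest reading (µT) (≈ 300).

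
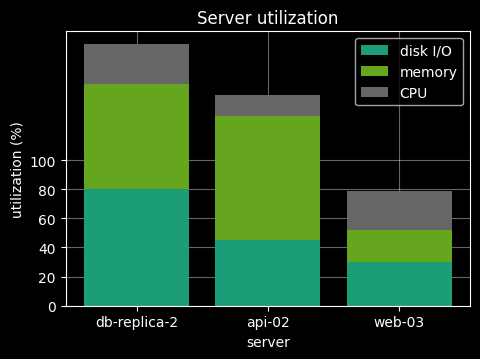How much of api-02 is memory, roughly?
≈ 100

memory top ≈ 140, bottom ≈ 40; segment ≈ 100.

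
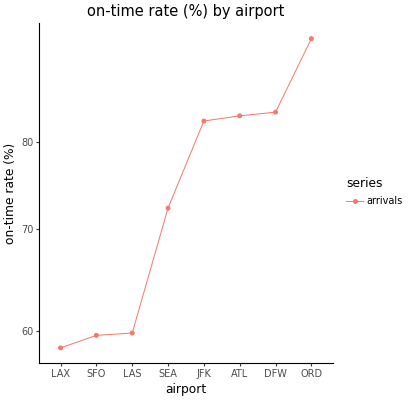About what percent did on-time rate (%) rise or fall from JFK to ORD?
JFK ≈ 85, ORD ≈ 95; (95 − 85) / 85 ≈ +11.8%.

≈ +11.8%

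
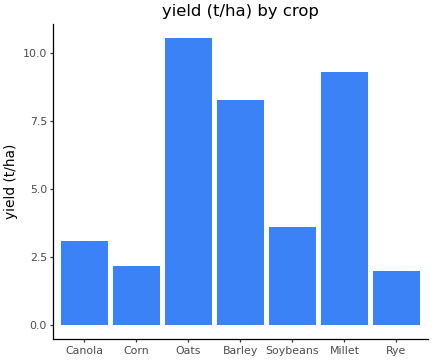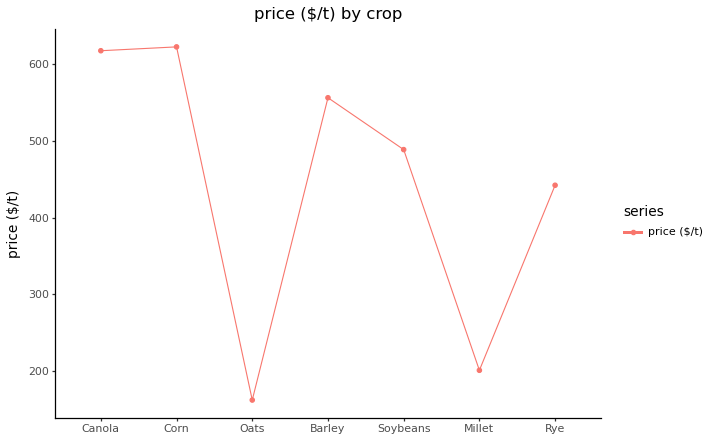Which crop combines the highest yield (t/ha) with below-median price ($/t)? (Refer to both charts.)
Chart 2 median price ($/t) ≈ 500; below-median crops: Oats, Millet, Rye. Among those, Oats has the highest yield (t/ha) (≈ 11).

Oats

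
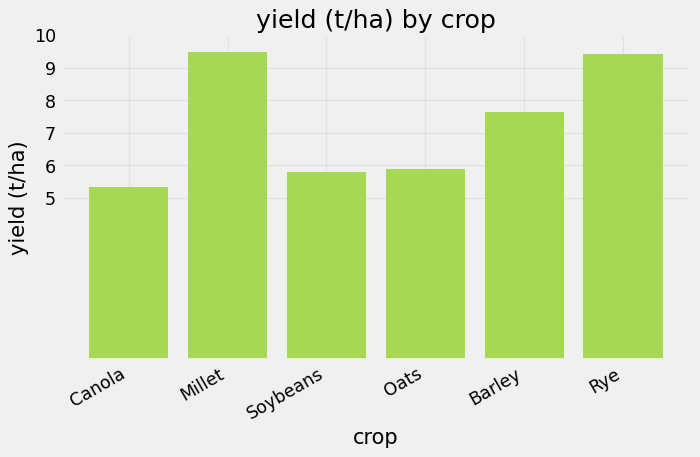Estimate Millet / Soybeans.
≈ 1.5×

Millet ≈ 9, Soybeans ≈ 6; 9/6 ≈ 1.5.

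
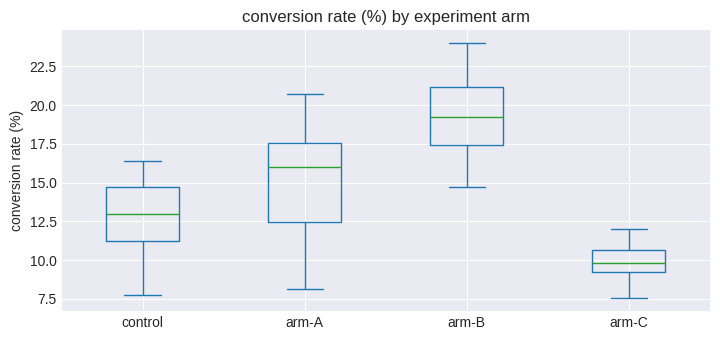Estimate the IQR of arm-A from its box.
Q3 ≈ 18, Q1 ≈ 12; IQR ≈ 6.

≈ 6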